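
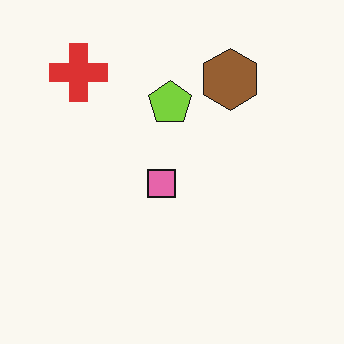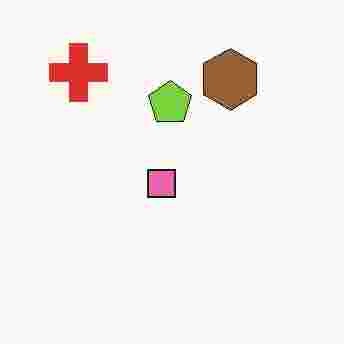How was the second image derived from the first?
The second image is the first degraded with heavy JPEG compression.

Blocky 8×8 compression artifacts appear around shape edges and the flat background shows ringing — characteristic JPEG degradation.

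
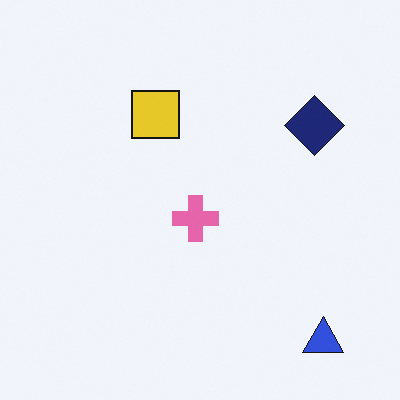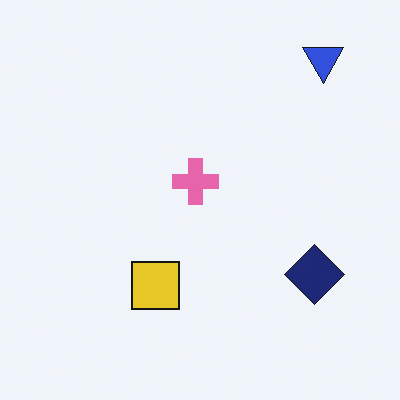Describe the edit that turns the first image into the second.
Flipped vertically (top ↔ bottom).

The blue triangle is in the bottom-right of the first image and the top-right of the second — shapes on opposite sides of the horizontal midline have swapped in a mirror flip.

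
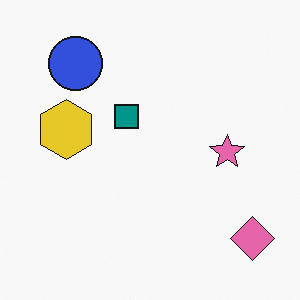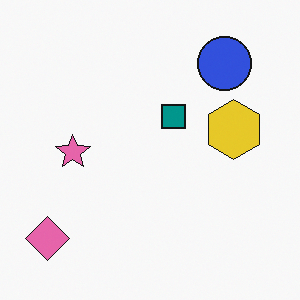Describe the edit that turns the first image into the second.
This is the original image flipped horizontally (left ↔ right).

The pink diamond is in the bottom-right of the first image and the bottom-left of the second — shapes on opposite sides of the vertical midline have swapped in a mirror flip.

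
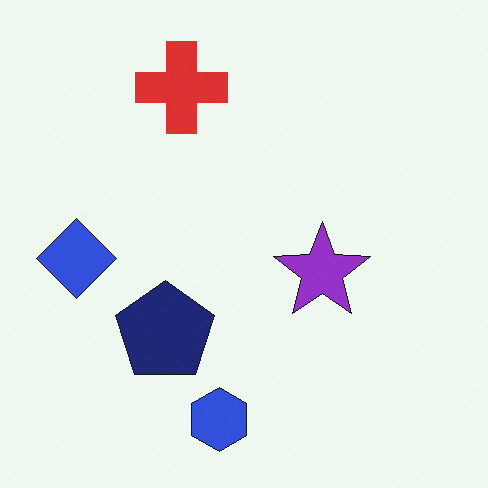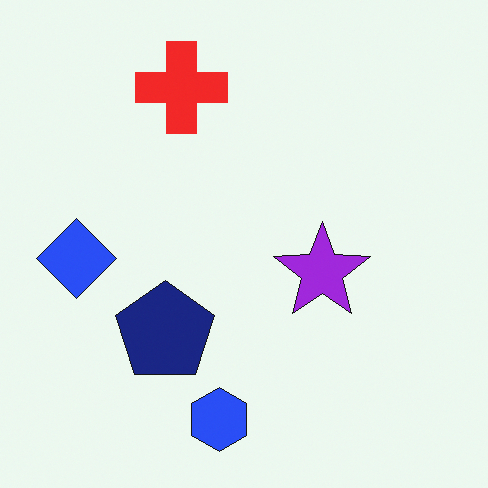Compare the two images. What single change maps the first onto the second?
This is the original image slightly oversaturated.

All colors are more vivid — a global saturation change.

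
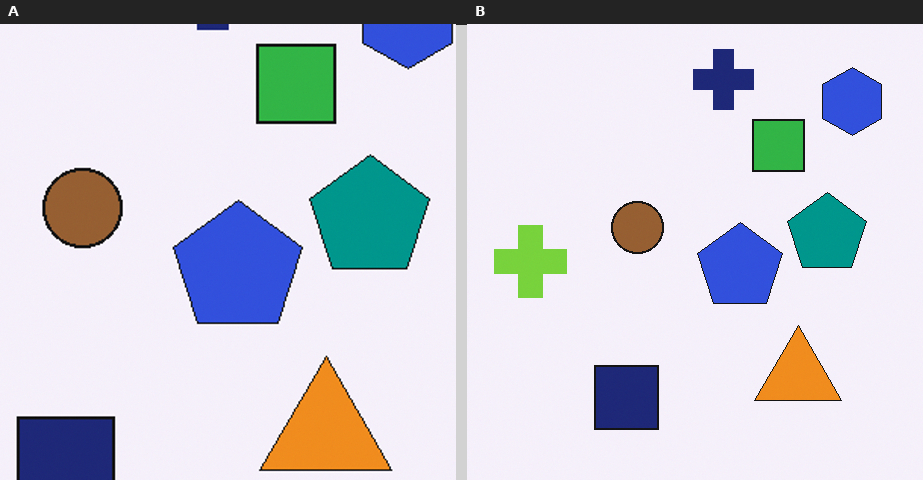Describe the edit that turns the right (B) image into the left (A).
Cropped to a modestly smaller region and rescaled.

The visible shapes are larger and the field of view is narrower; shapes near the original edges may be partly or wholly outside the frame — a crop-and-rescale.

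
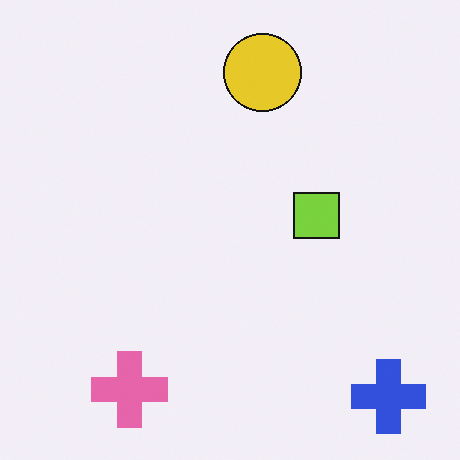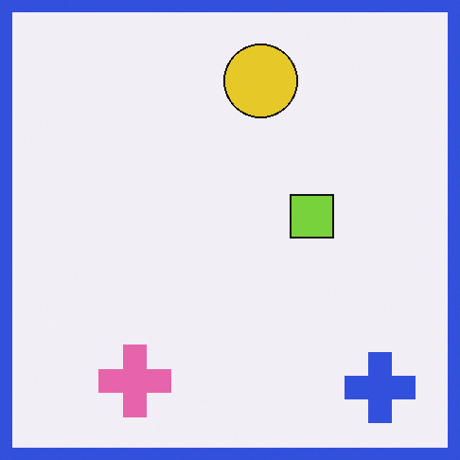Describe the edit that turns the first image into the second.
It was framed with a blue border.

A solid blue frame runs around the edge of the second image, with the content slightly shrunk inside it.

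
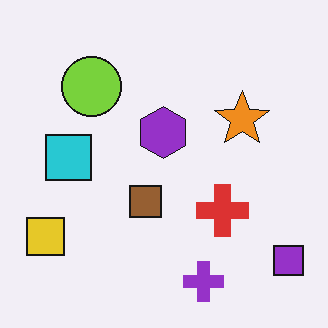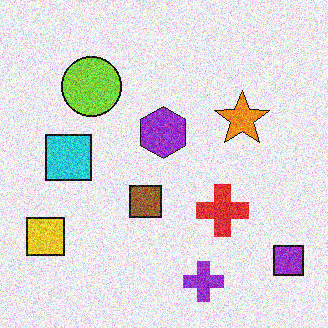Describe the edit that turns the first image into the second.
The transformation is: degraded with strong gaussian noise.

Random speckle covers the whole image, including the flat background.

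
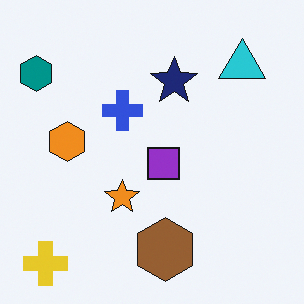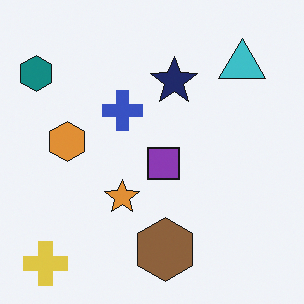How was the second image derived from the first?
The second image is the first slightly desaturated.

All colors are more muted and greyish — a global saturation change.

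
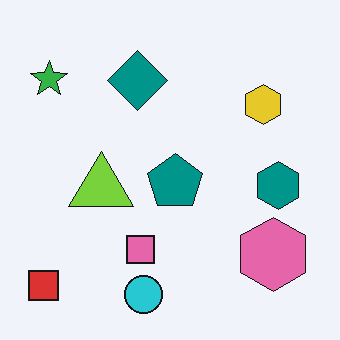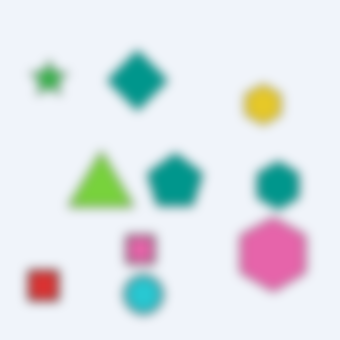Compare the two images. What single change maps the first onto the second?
The second image is the first heavily blurred.

Shape edges and outlines are uniformly softened across the whole image.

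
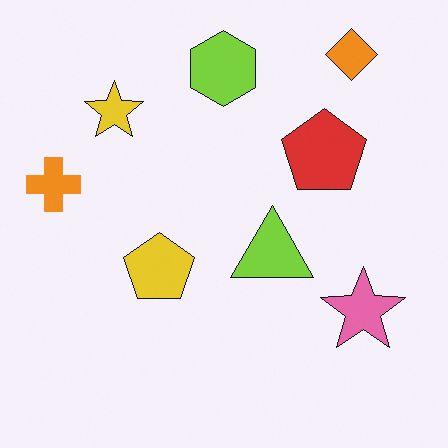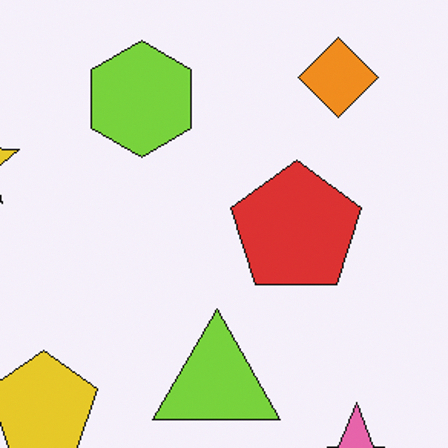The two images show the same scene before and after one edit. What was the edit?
This is the original image cropped slightly and scaled back up.

The visible shapes are larger and the field of view is narrower; shapes near the original edges may be partly or wholly outside the frame — a crop-and-rescale.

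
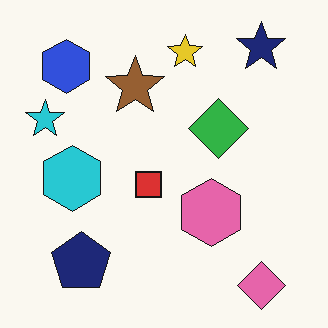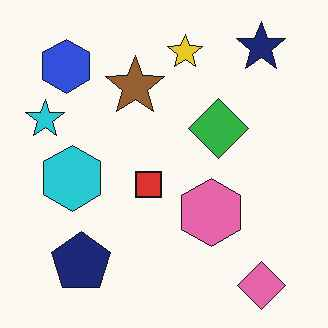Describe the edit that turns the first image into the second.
JPEG-compressed with visible artifacts.

Blocky 8×8 compression artifacts appear around shape edges and the flat background shows ringing — characteristic JPEG degradation.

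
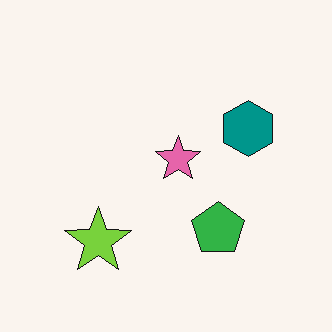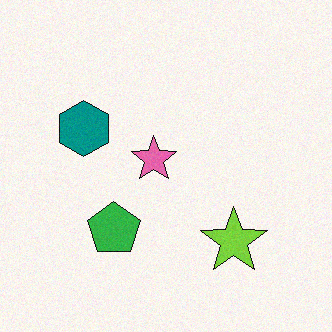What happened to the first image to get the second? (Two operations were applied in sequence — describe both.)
It was degraded with a light layer of grain, then flipped horizontally (left ↔ right).

Random speckle covers the whole image, including the flat background. The teal hexagon is in the right of the first image and the left of the second — shapes on opposite sides of the vertical midline have swapped in a mirror flip.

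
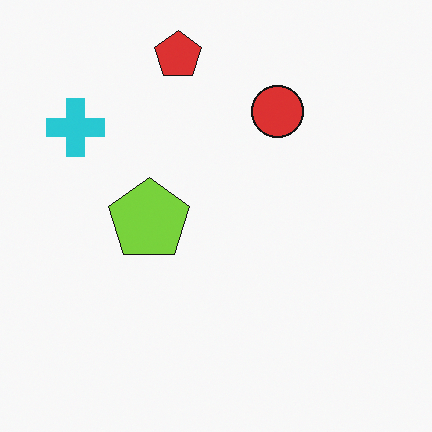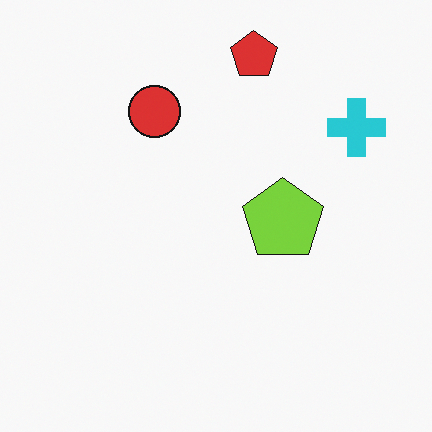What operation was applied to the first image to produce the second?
This is the original image flipped horizontally (left ↔ right).

The cyan cross is in the top-left of the first image and the top-right of the second — shapes on opposite sides of the vertical midline have swapped in a mirror flip.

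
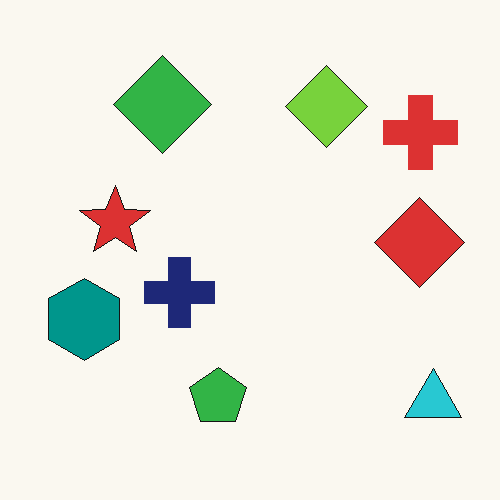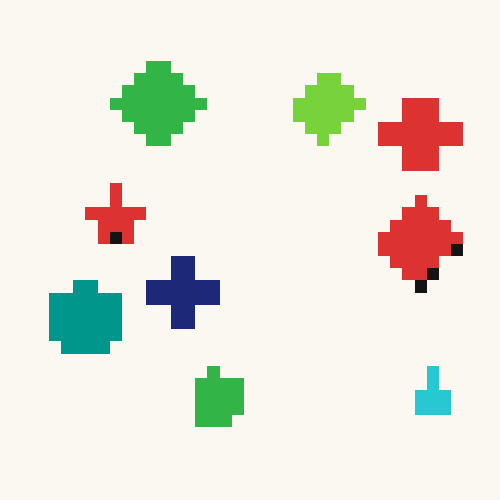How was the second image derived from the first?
Heavily pixelated into large blocks.

Shapes are reduced to large square blocks; fine edges and outlines are lost — a downscale-then-upscale (mosaic) effect.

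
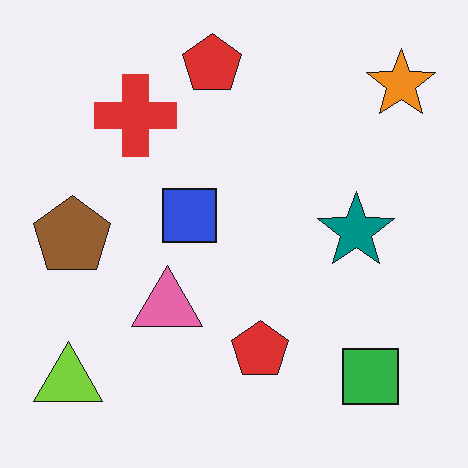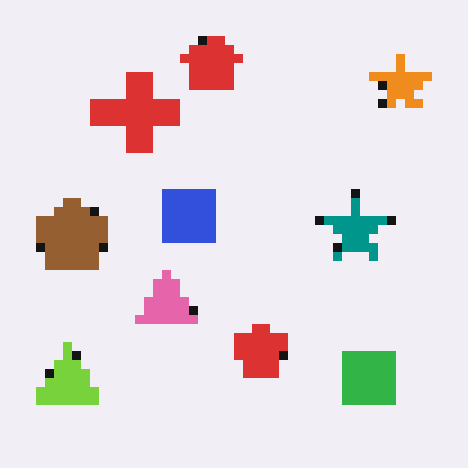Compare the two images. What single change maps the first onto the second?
This is the original image heavily pixelated into large blocks.

Shapes are reduced to large square blocks; fine edges and outlines are lost — a downscale-then-upscale (mosaic) effect.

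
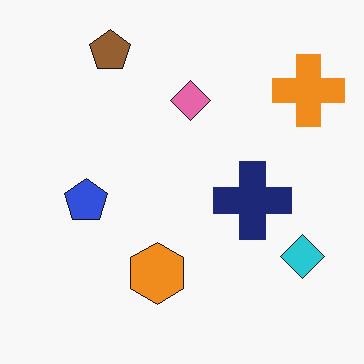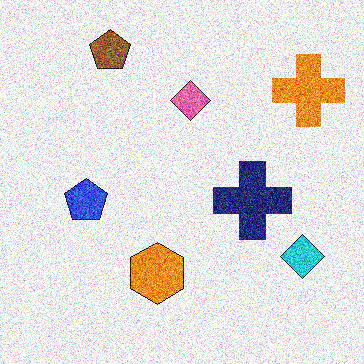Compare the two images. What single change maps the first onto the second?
The second image is the first degraded with heavy additive noise.

Random speckle covers the whole image, including the flat background.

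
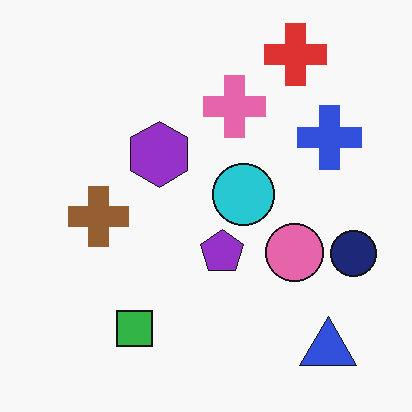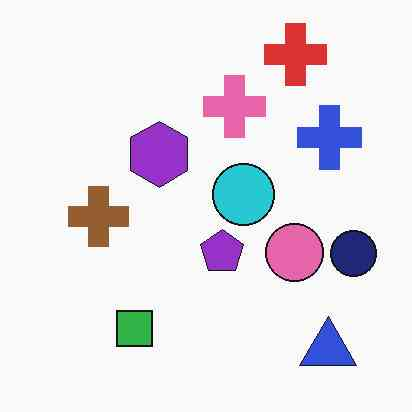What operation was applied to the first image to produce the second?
This is the original image JPEG-compressed with visible artifacts.

Blocky 8×8 compression artifacts appear around shape edges and the flat background shows ringing — characteristic JPEG degradation.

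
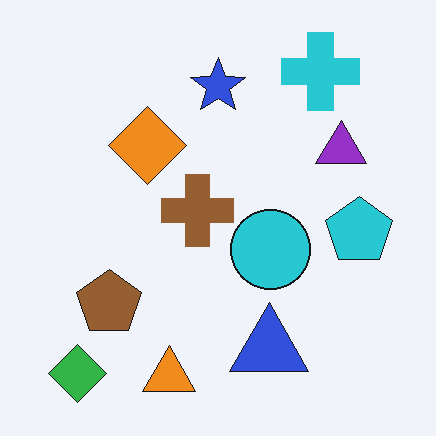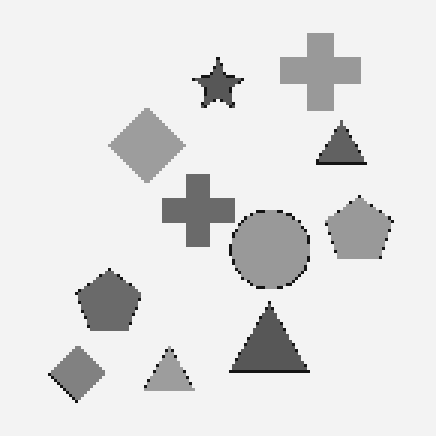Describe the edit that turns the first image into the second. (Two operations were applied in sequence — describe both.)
Converted to grayscale, then lightly pixelated (a mild mosaic effect).

All color is removed — every shape is now a shade of grey. Shapes are reduced to large square blocks; fine edges and outlines are lost — a downscale-then-upscale (mosaic) effect.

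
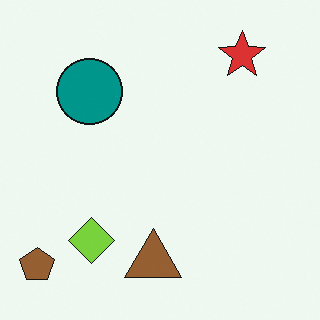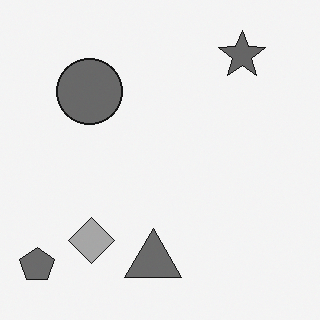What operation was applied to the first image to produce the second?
The transformation is: converted to grayscale.

All color is removed — every shape is now a shade of grey.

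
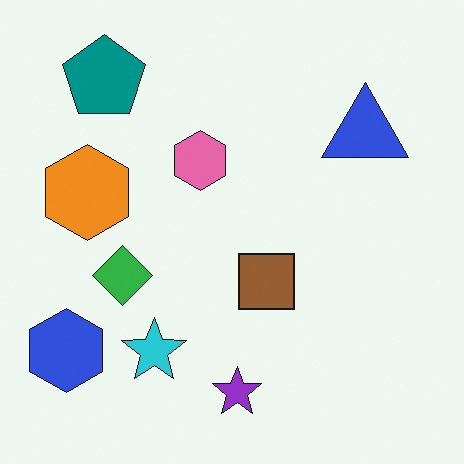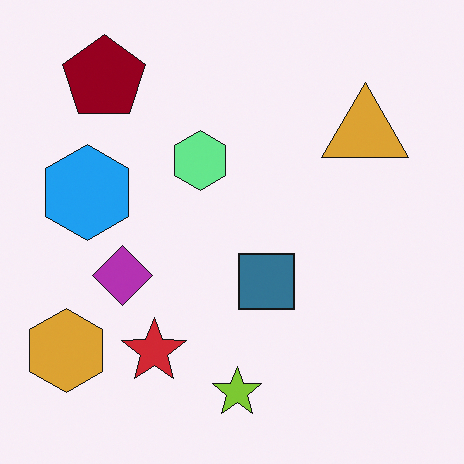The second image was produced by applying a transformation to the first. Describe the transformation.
It was hue-shifted by a large amount.

Every shape's color has rotated by the same amount around the hue wheel — a uniform hue shift.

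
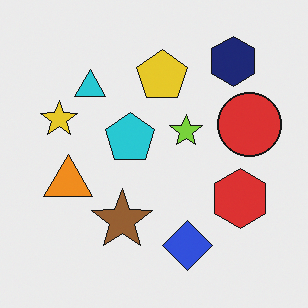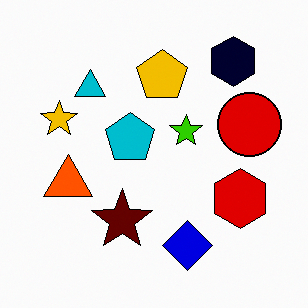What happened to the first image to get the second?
The transformation is: given much higher contrast.

Tones are pushed away from mid-grey across the whole image — a global contrast change.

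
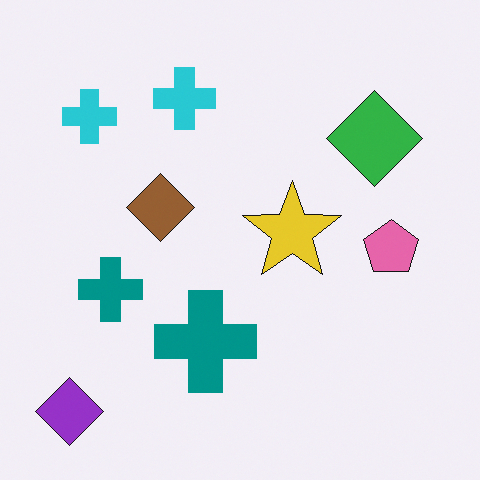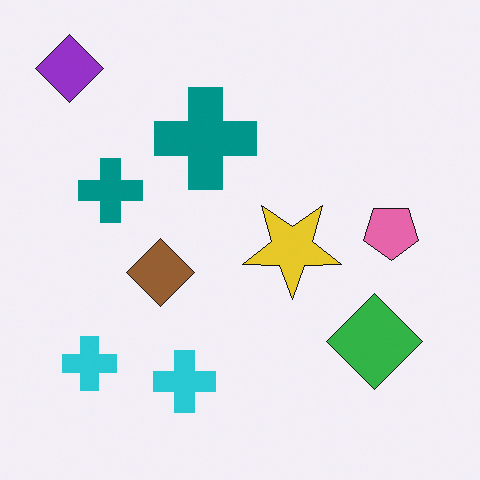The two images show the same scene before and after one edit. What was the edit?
It was flipped vertically (top ↔ bottom).

The purple diamond is in the bottom-left of the first image and the top-left of the second — shapes on opposite sides of the horizontal midline have swapped in a mirror flip.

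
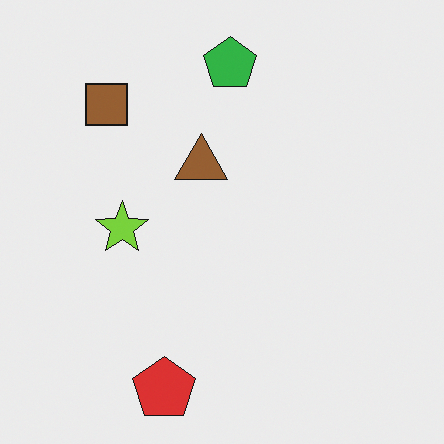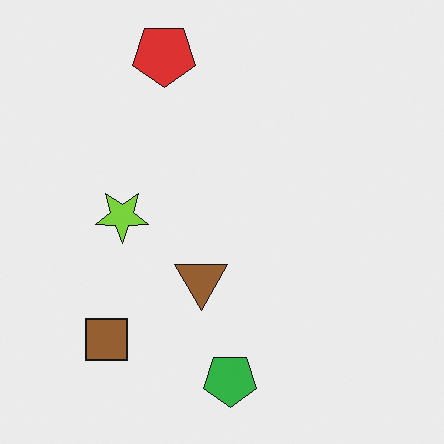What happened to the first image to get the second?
This is the original image flipped vertically (top ↔ bottom).

The red pentagon is in the bottom of the first image and the top of the second — shapes on opposite sides of the horizontal midline have swapped in a mirror flip.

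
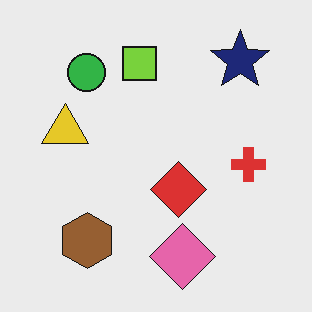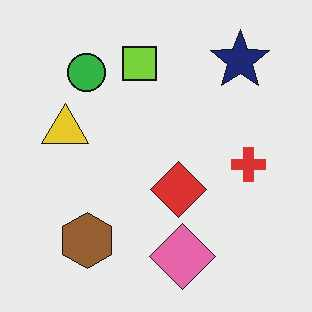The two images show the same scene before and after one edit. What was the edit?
Given moderate JPEG compression.

Blocky 8×8 compression artifacts appear around shape edges and the flat background shows ringing — characteristic JPEG degradation.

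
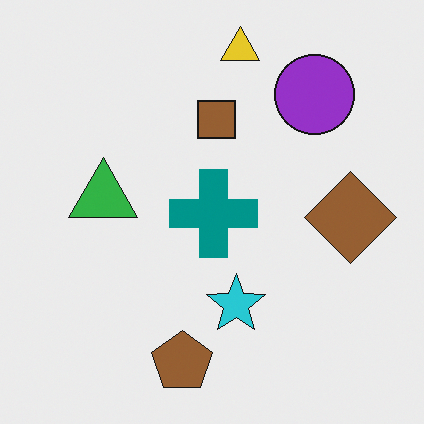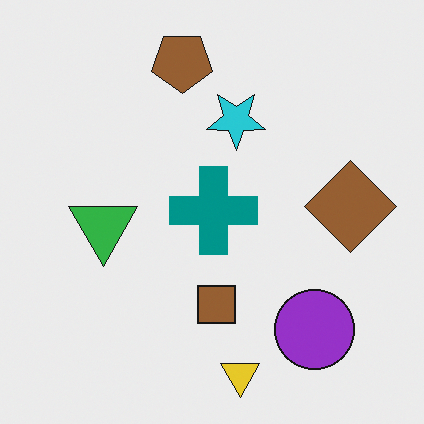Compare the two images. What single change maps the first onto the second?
The second image is the first flipped vertically (top ↔ bottom).

The yellow triangle is in the top of the first image and the bottom of the second — shapes on opposite sides of the horizontal midline have swapped in a mirror flip.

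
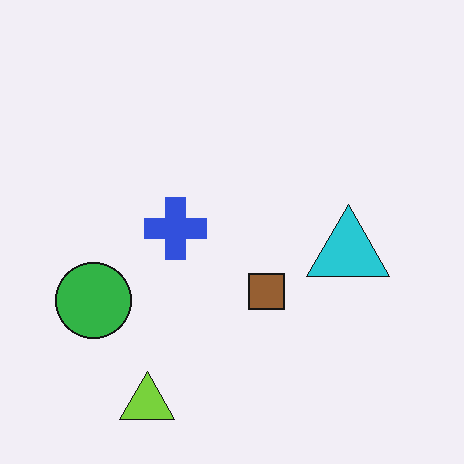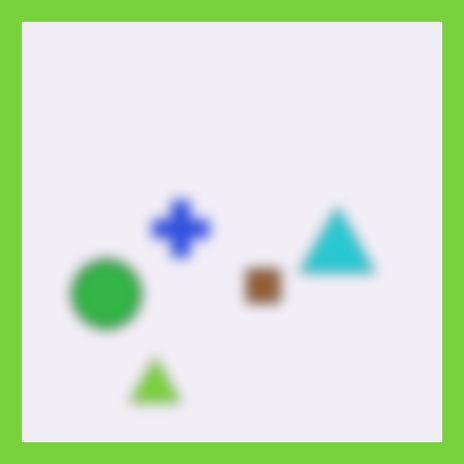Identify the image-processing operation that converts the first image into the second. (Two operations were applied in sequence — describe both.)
The second image is the first heavily blurred, then framed with a lime border.

Shape edges and outlines are uniformly softened across the whole image. A solid lime frame runs around the edge of the second image, with the content slightly shrunk inside it.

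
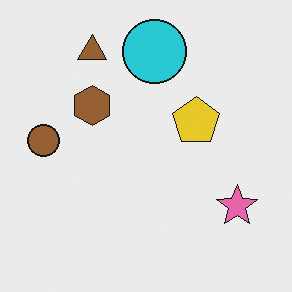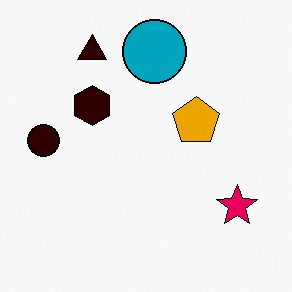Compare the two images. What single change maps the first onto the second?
The second image is the first given much higher contrast.

Tones are pushed away from mid-grey across the whole image — a global contrast change.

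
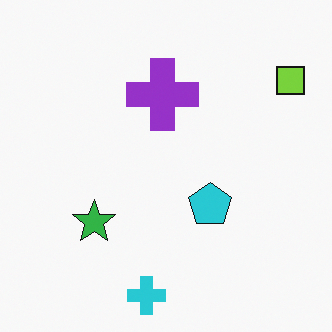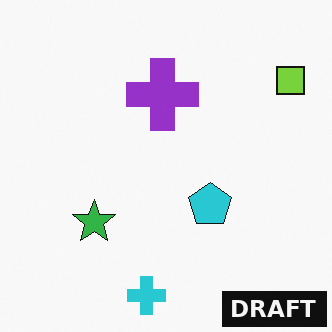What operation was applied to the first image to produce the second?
This is the original image watermarked with the text "DRAFT" in the lower-right corner.

A dark label reading "DRAFT" appears in the lower-right corner.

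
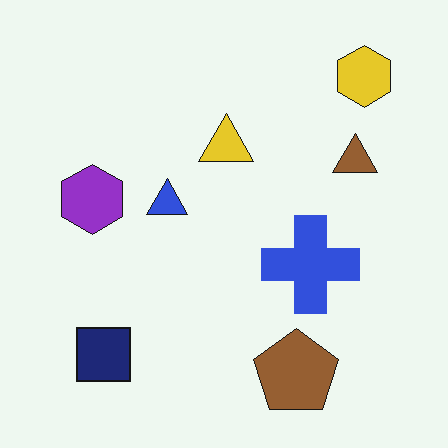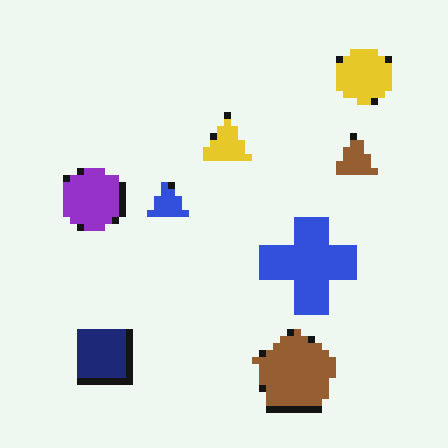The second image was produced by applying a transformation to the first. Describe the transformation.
Moderately pixelated.

Shapes are reduced to large square blocks; fine edges and outlines are lost — a downscale-then-upscale (mosaic) effect.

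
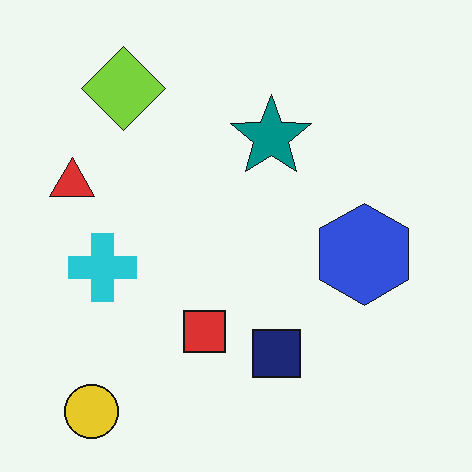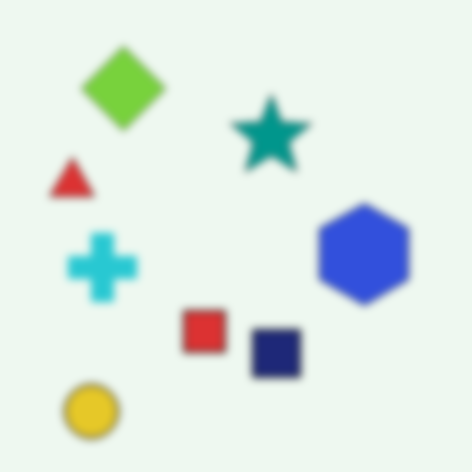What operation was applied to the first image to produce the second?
Moderately blurred.

Shape edges and outlines are uniformly softened across the whole image.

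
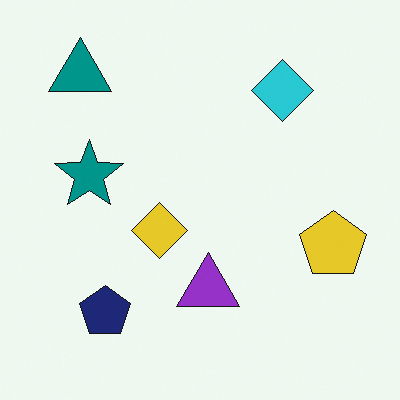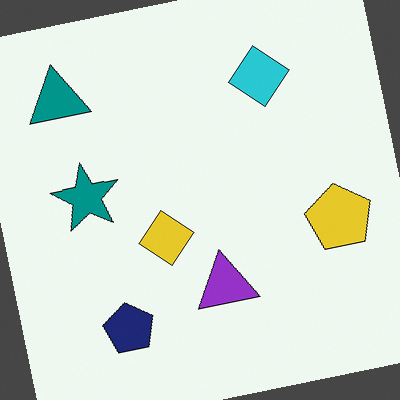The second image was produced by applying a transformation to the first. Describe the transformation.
The second image is the first rotated counter-clockwise by a small amount.

Every shape is tilted by the same angle and the image corners show triangular fill wedges — a whole-image rotation by a non-right angle.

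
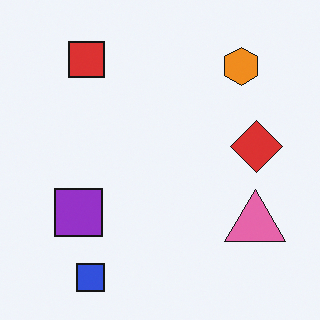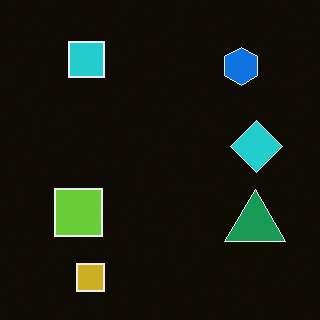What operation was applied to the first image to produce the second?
The image was color-inverted (negative).

The light background has become dark and every shape's color is its complement — a photographic negative.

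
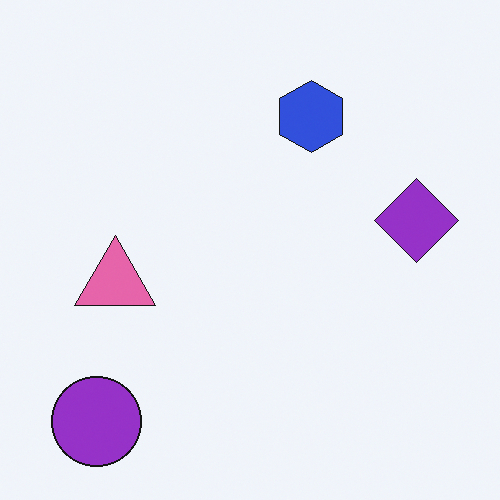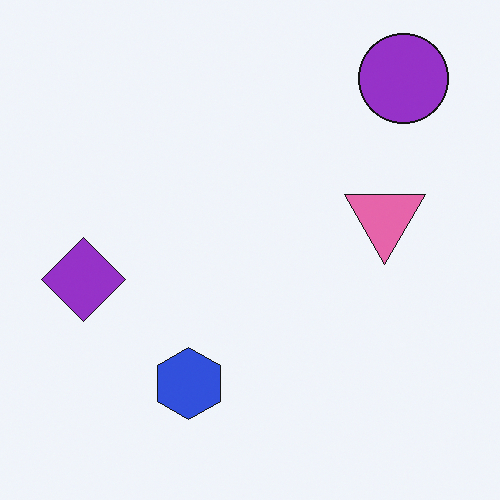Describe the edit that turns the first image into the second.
The image was rotated 180°.

The purple circle sits in the bottom-left of the first image and the top-right of the second — consistent with a whole-image 180° rotation.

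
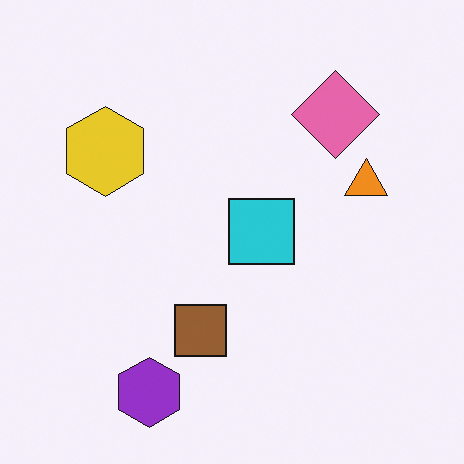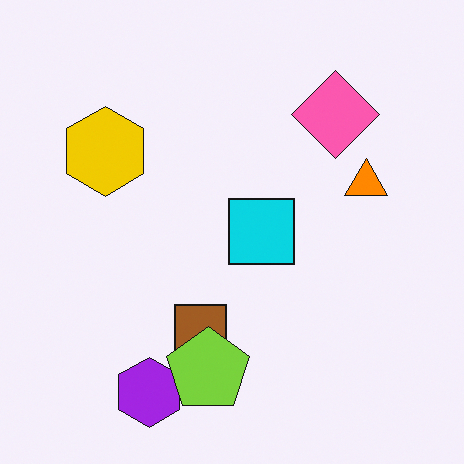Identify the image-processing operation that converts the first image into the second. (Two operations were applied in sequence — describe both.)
This is the original image slightly oversaturated, then overlaid with an additional lime pentagon.

All colors are more vivid — a global saturation change. A lime pentagon appears in the second image that is absent from the first.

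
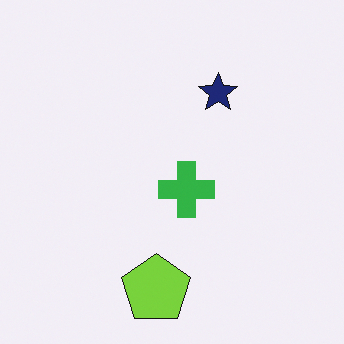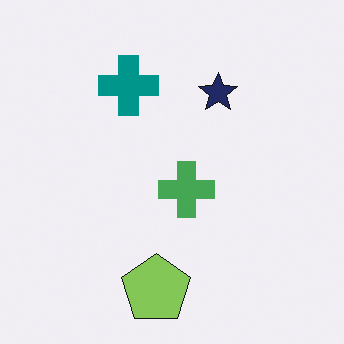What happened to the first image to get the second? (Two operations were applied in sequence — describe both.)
It was slightly desaturated, then overlaid with an additional teal cross.

All colors are more muted and greyish — a global saturation change. A teal cross appears in the second image that is absent from the first.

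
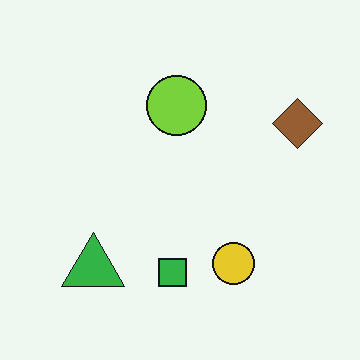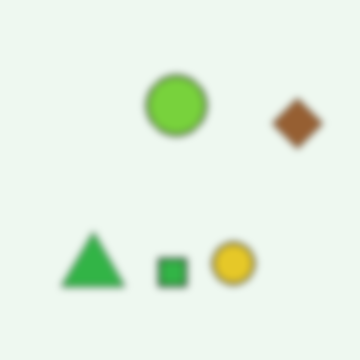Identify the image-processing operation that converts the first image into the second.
The second image is the first moderately blurred.

Shape edges and outlines are uniformly softened across the whole image.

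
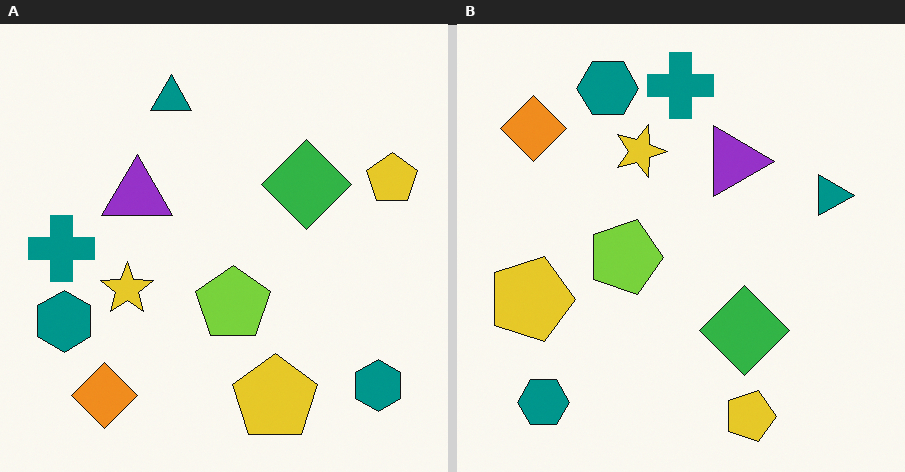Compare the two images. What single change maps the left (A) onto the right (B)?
Rotated 90° clockwise.

The orange diamond sits in the bottom-left of the left (A) image and the top-left of the right (B) — consistent with a whole-image 90° clockwise rotation.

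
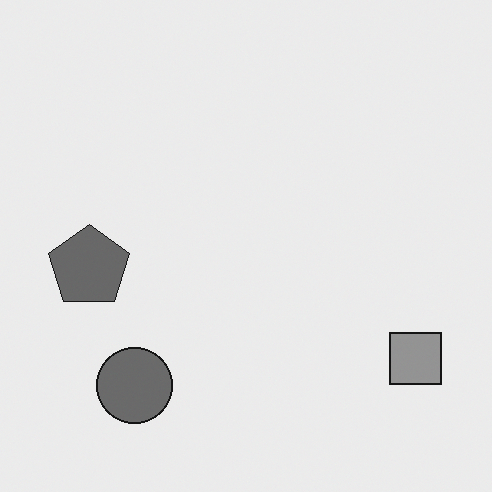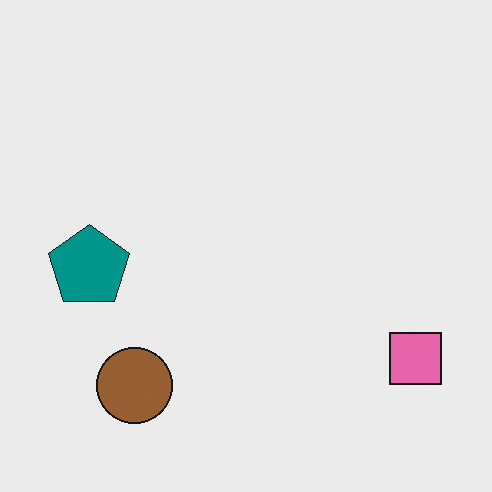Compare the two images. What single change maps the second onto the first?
The transformation is: converted to grayscale.

All color is removed — every shape is now a shade of grey.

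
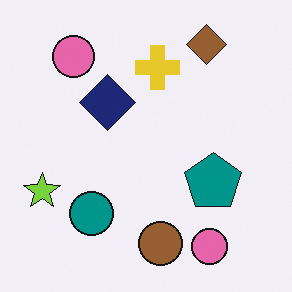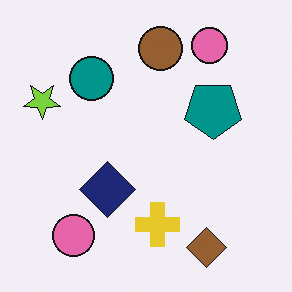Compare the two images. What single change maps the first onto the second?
The transformation is: flipped vertically (top ↔ bottom).

The brown diamond is in the top-right of the first image and the bottom-right of the second — shapes on opposite sides of the horizontal midline have swapped in a mirror flip.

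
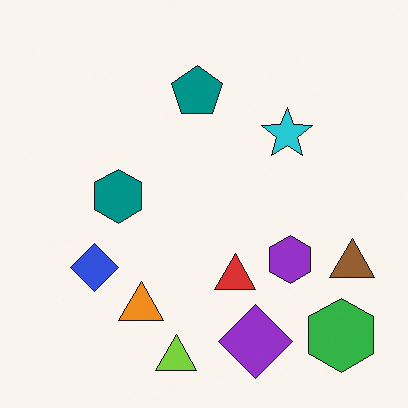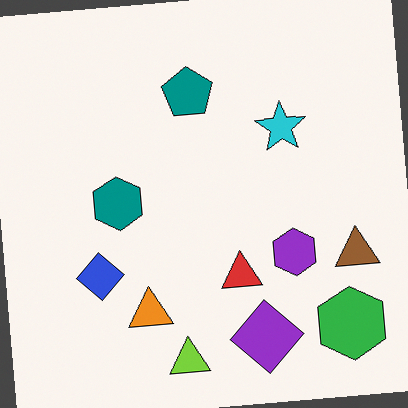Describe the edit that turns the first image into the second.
Rotated counter-clockwise by a slight angle.

Every shape is tilted by the same angle and the image corners show triangular fill wedges — a whole-image rotation by a non-right angle.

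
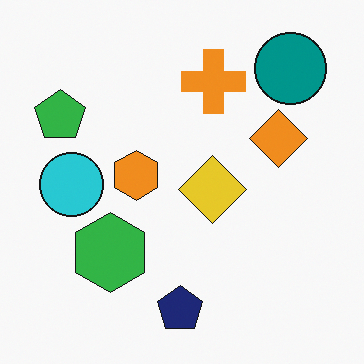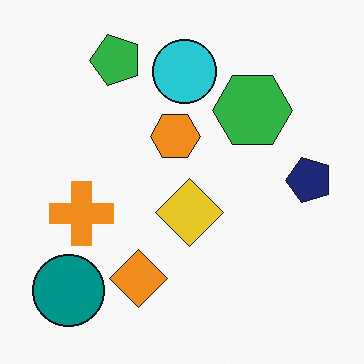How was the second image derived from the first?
It was transposed (reflected across the top-left ↔ bottom-right diagonal).

Shapes have swapped their row and column positions — what was in the top-right is now in the bottom-left — a diagonal reflection.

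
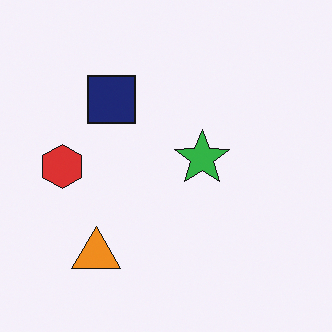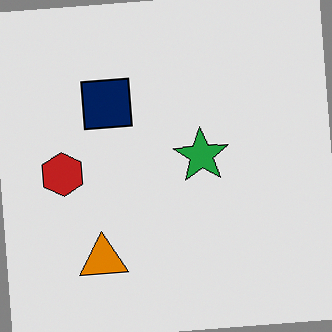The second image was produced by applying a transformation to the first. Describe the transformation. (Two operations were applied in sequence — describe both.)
This is the original image moderately posterized, then rotated counter-clockwise by a small amount.

Each flat color has snapped to a coarser quantized level — most visibly, the near-white background has dropped to a flat grey. Every shape is tilted by the same angle and the image corners show triangular fill wedges — a whole-image rotation by a non-right angle.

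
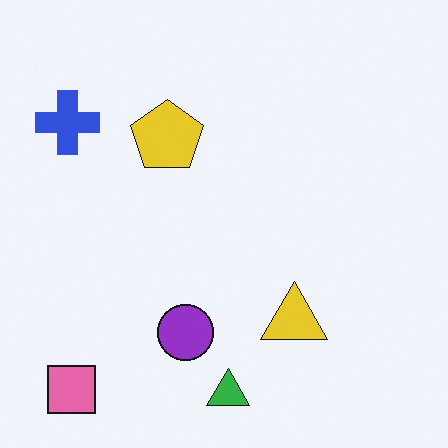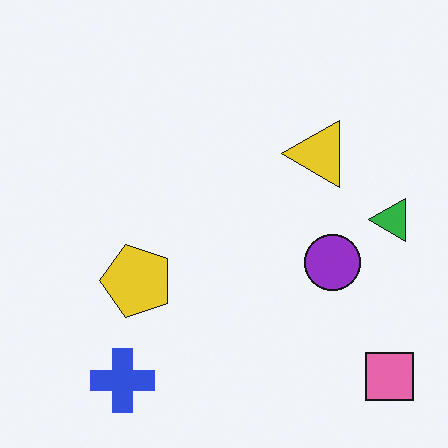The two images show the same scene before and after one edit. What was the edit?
This is the original image rotated 90° counter-clockwise.

The pink square sits in the bottom-left of the first image and the bottom-right of the second — consistent with a whole-image 90° counter-clockwise rotation.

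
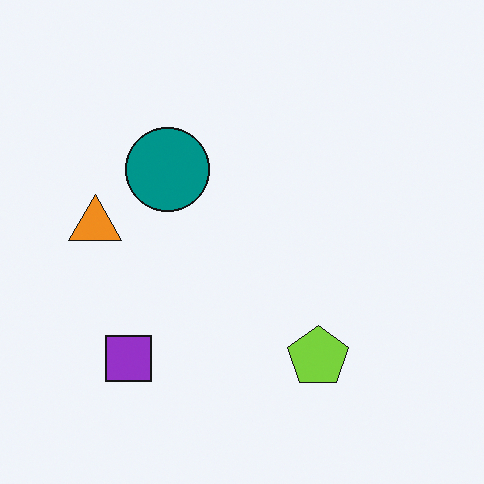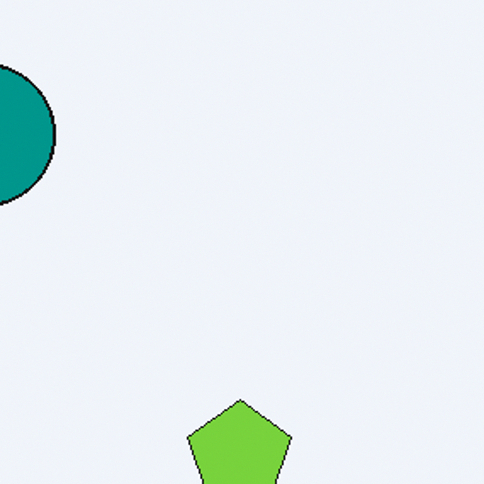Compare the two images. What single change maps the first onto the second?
Cropped tightly and scaled back up.

The visible shapes are larger and the field of view is narrower; shapes near the original edges may be partly or wholly outside the frame — a crop-and-rescale.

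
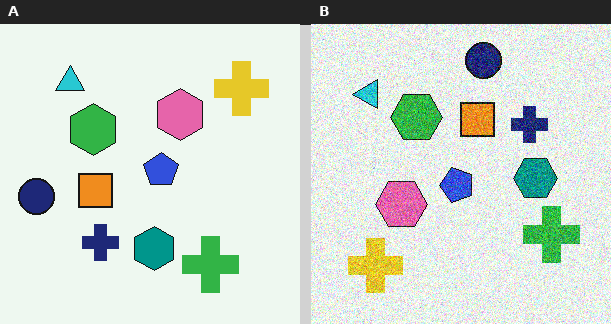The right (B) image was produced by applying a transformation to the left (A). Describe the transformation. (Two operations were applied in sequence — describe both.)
This is the original image degraded with strong gaussian noise, then transposed (reflected across the top-left ↔ bottom-right diagonal).

Random speckle covers the whole image, including the flat background. Shapes have swapped their row and column positions — what was in the top-right is now in the bottom-left — a diagonal reflection.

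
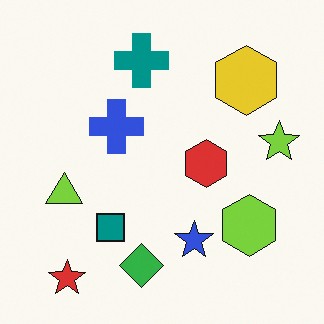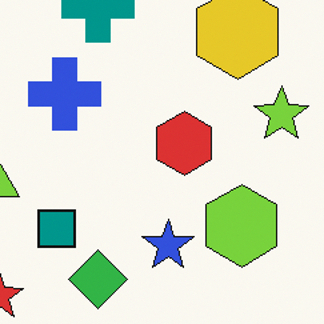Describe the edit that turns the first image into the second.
The transformation is: cropped slightly and scaled back up.

The visible shapes are larger and the field of view is narrower; shapes near the original edges may be partly or wholly outside the frame — a crop-and-rescale.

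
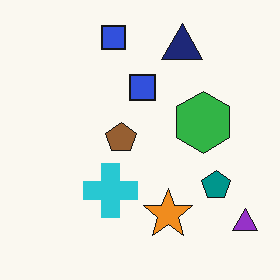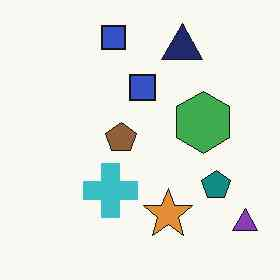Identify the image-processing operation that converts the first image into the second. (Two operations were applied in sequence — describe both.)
The second image is the first slightly desaturated, then given moderate JPEG compression.

All colors are more muted and greyish — a global saturation change. Blocky 8×8 compression artifacts appear around shape edges and the flat background shows ringing — characteristic JPEG degradation.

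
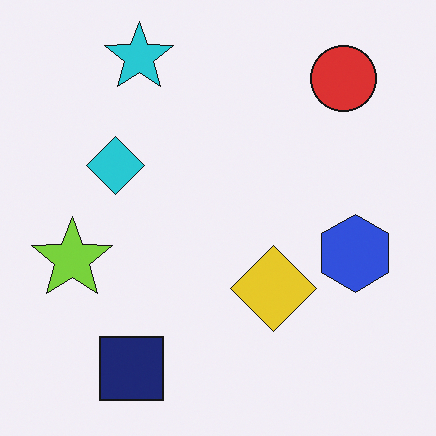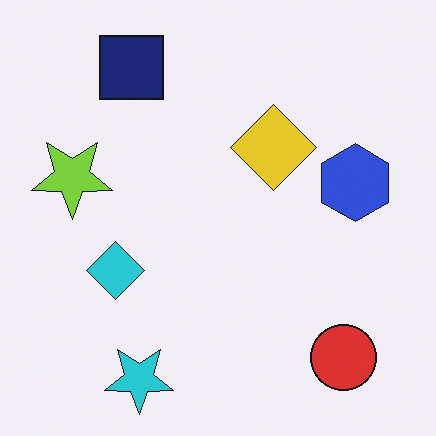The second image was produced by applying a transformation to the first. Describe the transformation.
It was flipped vertically (top ↔ bottom).

The cyan star is in the top-left of the first image and the bottom-left of the second — shapes on opposite sides of the horizontal midline have swapped in a mirror flip.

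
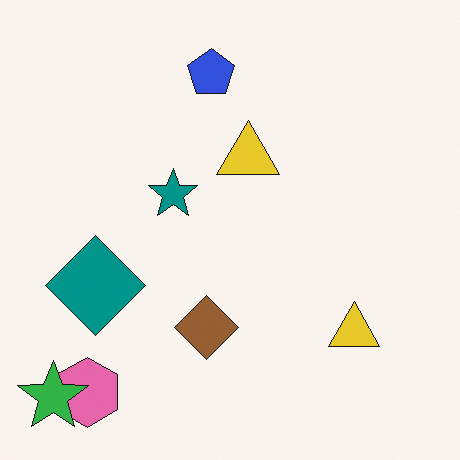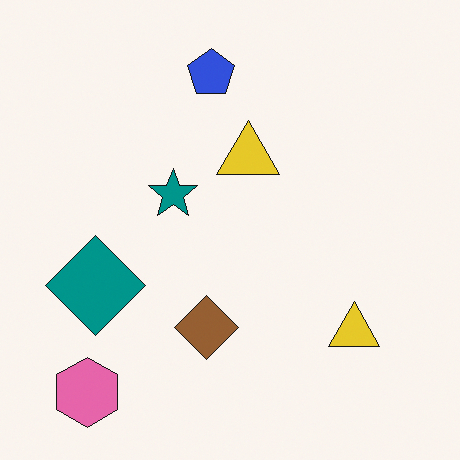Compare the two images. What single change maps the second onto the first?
This is the original image overlaid with an additional green star.

A green star appears in the first image that is absent from the second.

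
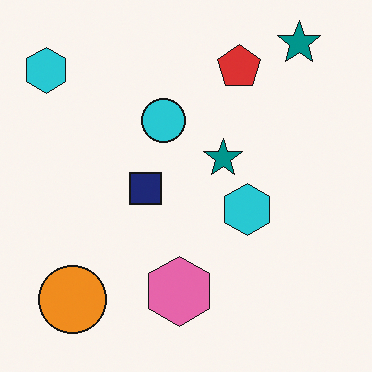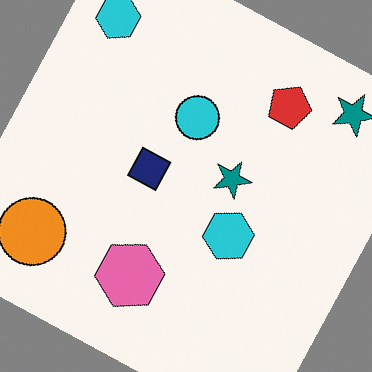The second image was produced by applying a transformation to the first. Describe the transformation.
The second image is the first rotated clockwise by a moderate amount.

Every shape is tilted by the same angle and the image corners show triangular fill wedges — a whole-image rotation by a non-right angle.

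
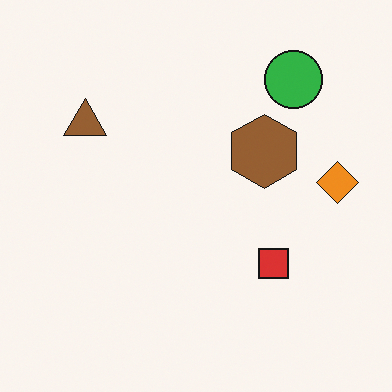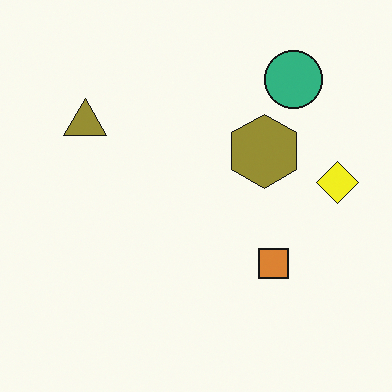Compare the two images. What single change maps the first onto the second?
It was hue-shifted by a small amount.

Every shape's color has rotated by the same amount around the hue wheel — a uniform hue shift.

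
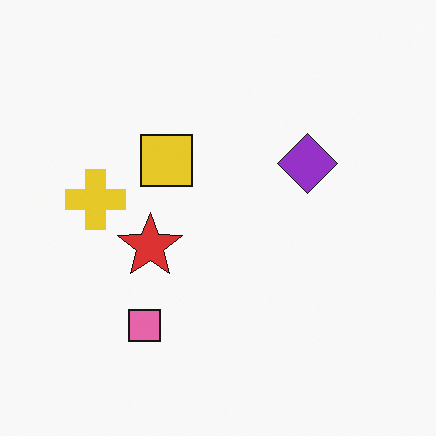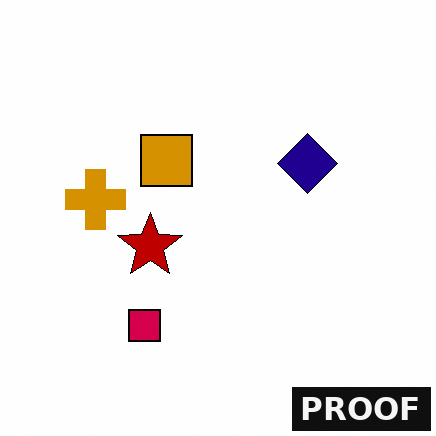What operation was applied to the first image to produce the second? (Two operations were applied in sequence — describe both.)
The second image is the first boosted in contrast, then watermarked with the text "PROOF" in the lower-right corner.

Tones are pushed away from mid-grey across the whole image — a global contrast change. A dark label reading "PROOF" appears in the lower-right corner.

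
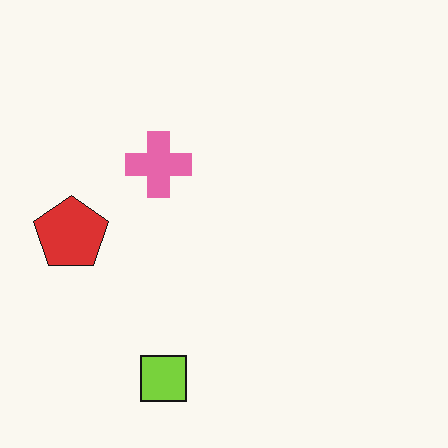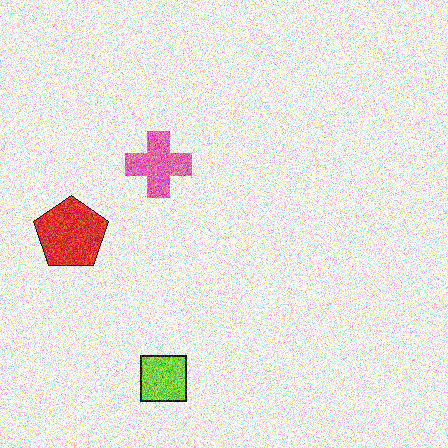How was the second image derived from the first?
The second image is the first degraded with heavy additive noise.

Random speckle covers the whole image, including the flat background.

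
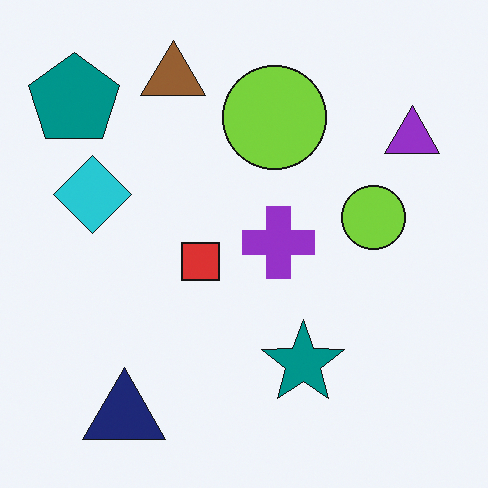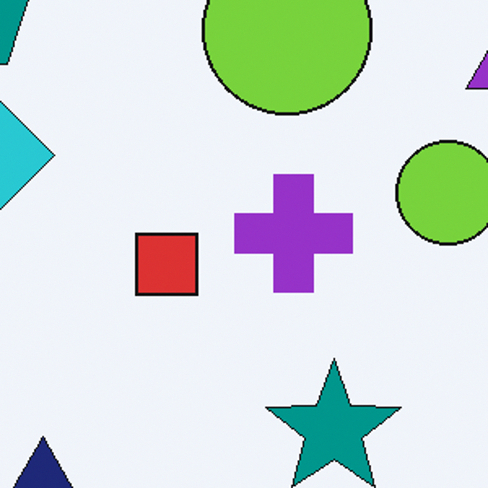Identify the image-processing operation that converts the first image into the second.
The second image is the first cropped tightly and scaled back up.

The visible shapes are larger and the field of view is narrower; shapes near the original edges may be partly or wholly outside the frame — a crop-and-rescale.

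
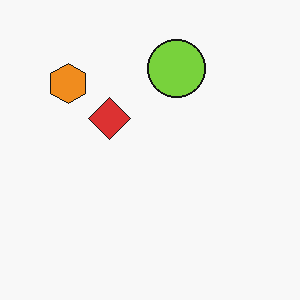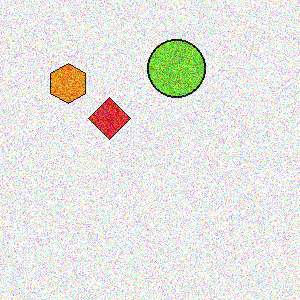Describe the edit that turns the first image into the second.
The transformation is: degraded with strong gaussian noise.

Random speckle covers the whole image, including the flat background.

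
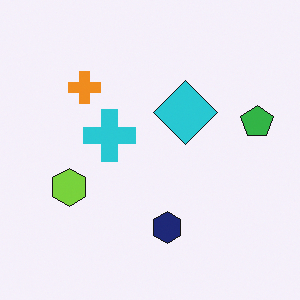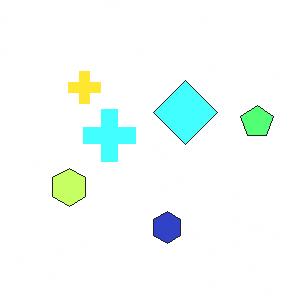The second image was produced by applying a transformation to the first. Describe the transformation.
The image was noticeably brightened.

Every pixel — background and shapes alike — is uniformly brightened.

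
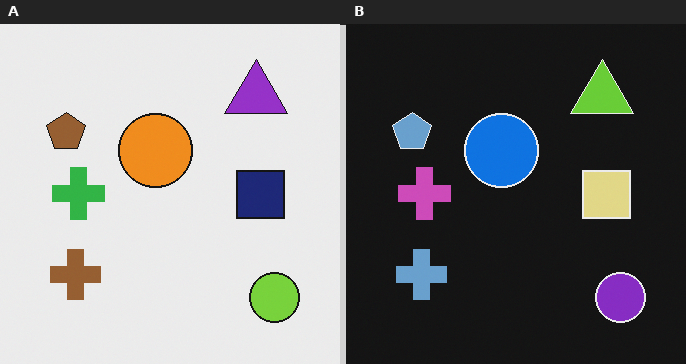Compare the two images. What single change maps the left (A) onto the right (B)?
The right (B) image is the left (A) color-inverted (negative).

The light background has become dark and every shape's color is its complement — a photographic negative.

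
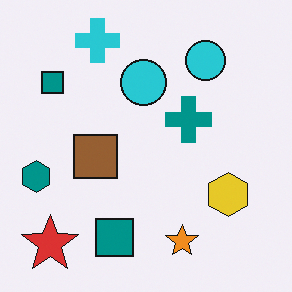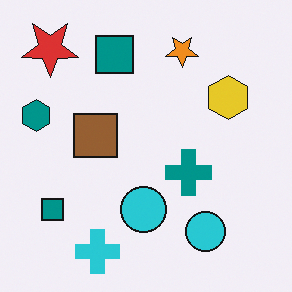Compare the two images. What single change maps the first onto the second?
The image was flipped vertically (top ↔ bottom).

The cyan cross is in the top-left of the first image and the bottom-left of the second — shapes on opposite sides of the horizontal midline have swapped in a mirror flip.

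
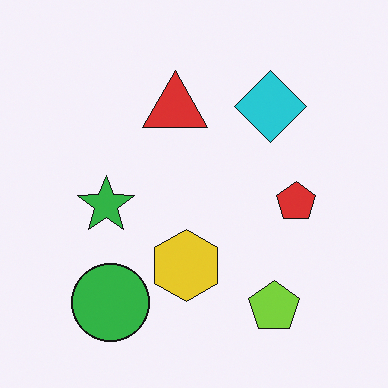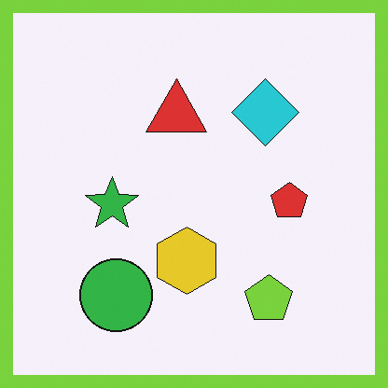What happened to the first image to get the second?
The image was framed with a lime border.

A solid lime frame runs around the edge of the second image, with the content slightly shrunk inside it.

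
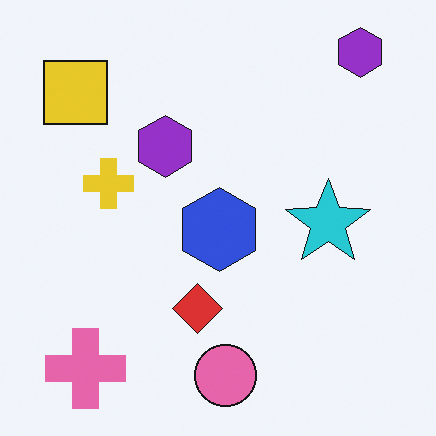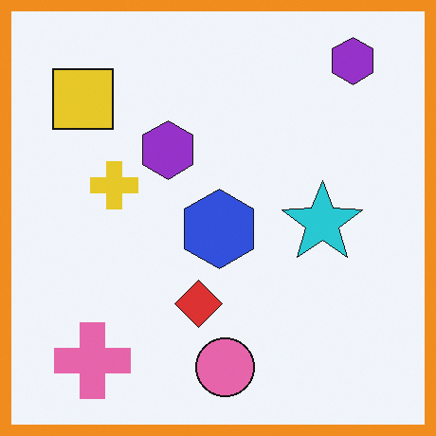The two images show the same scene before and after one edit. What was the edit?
This is the original image framed with a orange border.

A solid orange frame runs around the edge of the second image, with the content slightly shrunk inside it.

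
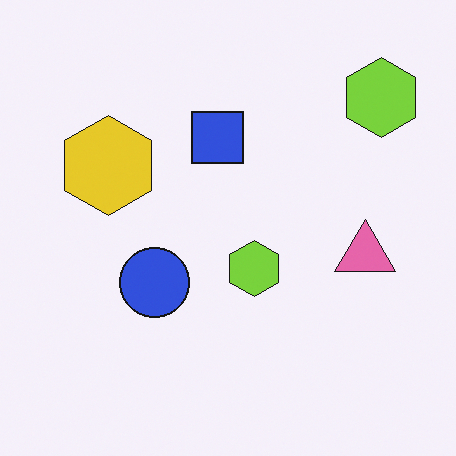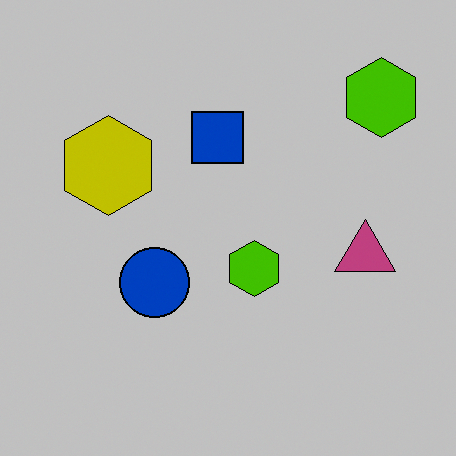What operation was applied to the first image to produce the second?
This is the original image aggressively posterized.

Each flat color has snapped to a coarser quantized level — most visibly, the near-white background has dropped to a flat grey.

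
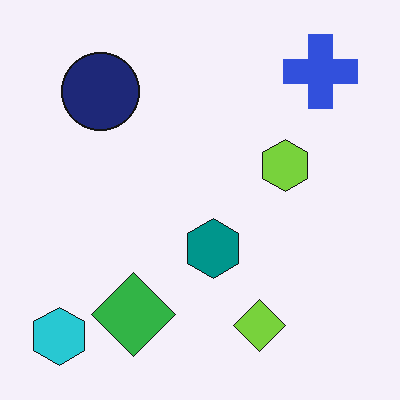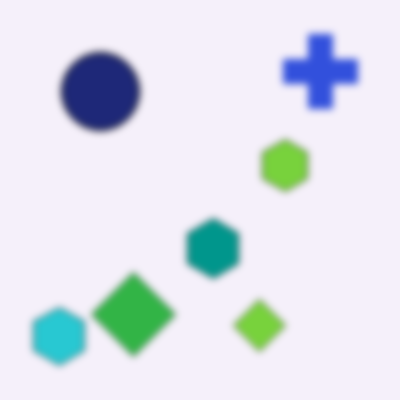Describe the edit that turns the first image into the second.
This is the original image moderately blurred.

Shape edges and outlines are uniformly softened across the whole image.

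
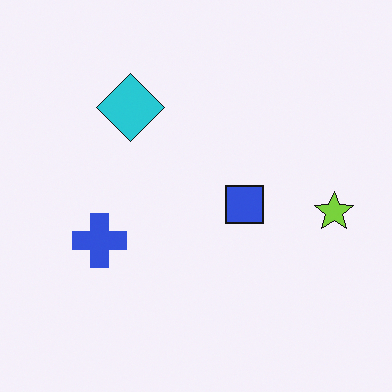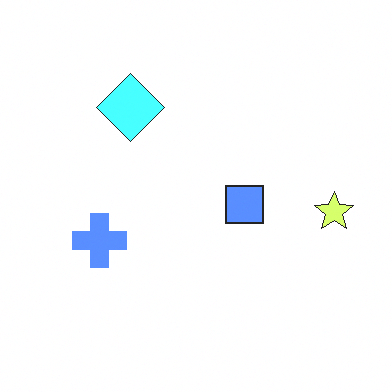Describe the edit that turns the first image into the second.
The transformation is: noticeably brightened.

Every pixel — background and shapes alike — is uniformly brightened.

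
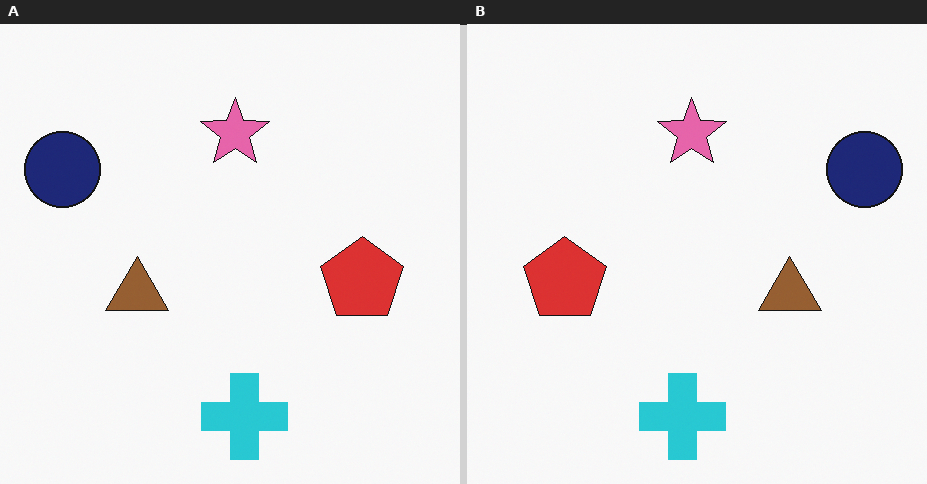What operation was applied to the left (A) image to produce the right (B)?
This is the original image flipped horizontally (left ↔ right).

The navy circle is in the top-left of the left (A) image and the top-right of the right (B) — shapes on opposite sides of the vertical midline have swapped in a mirror flip.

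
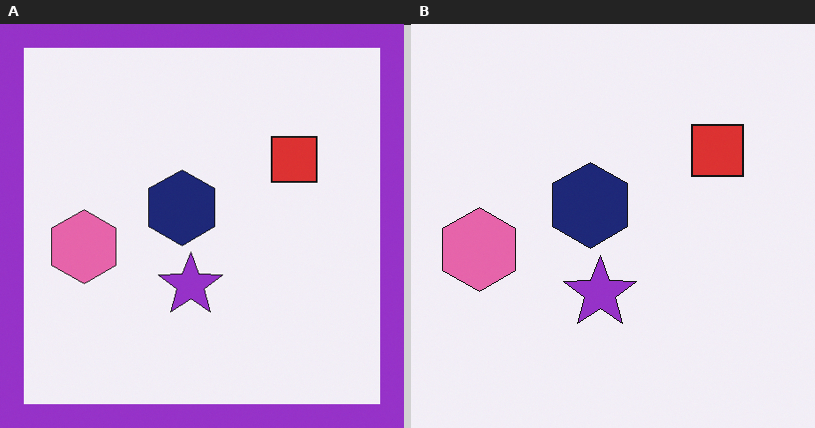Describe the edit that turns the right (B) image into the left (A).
It was framed with a purple border.

A solid purple frame runs around the edge of the left (A) image, with the content slightly shrunk inside it.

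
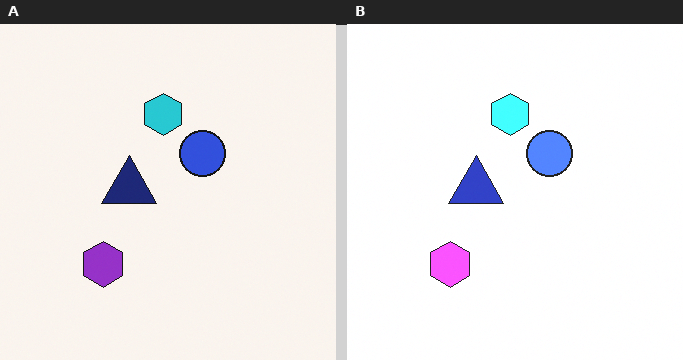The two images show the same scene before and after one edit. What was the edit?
It was substantially brightened.

Every pixel — background and shapes alike — is uniformly brightened.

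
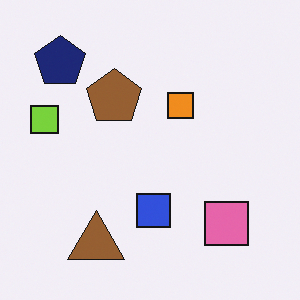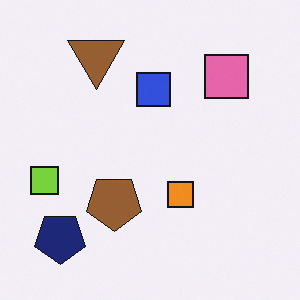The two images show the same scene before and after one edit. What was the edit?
The transformation is: flipped vertically (top ↔ bottom).

The brown triangle is in the bottom-left of the first image and the top-left of the second — shapes on opposite sides of the horizontal midline have swapped in a mirror flip.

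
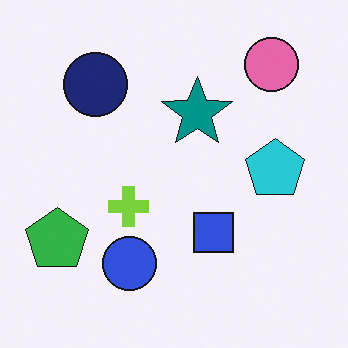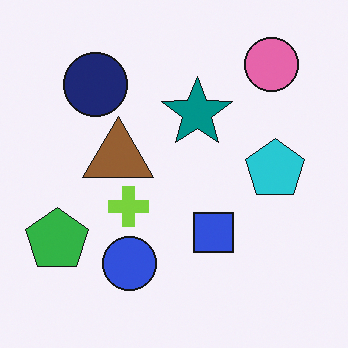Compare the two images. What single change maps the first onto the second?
It was overlaid with an additional brown triangle.

A brown triangle appears in the second image that is absent from the first.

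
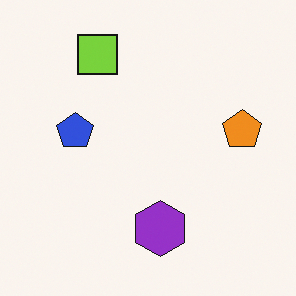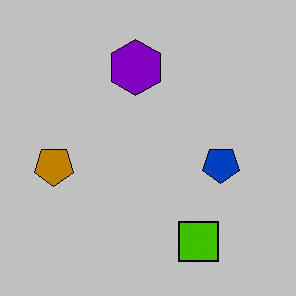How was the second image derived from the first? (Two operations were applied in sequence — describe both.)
The second image is the first rotated 180°, then aggressively posterized.

The lime square sits in the top-left of the first image and the bottom-right of the second — consistent with a whole-image 180° rotation. Each flat color has snapped to a coarser quantized level — most visibly, the near-white background has dropped to a flat grey.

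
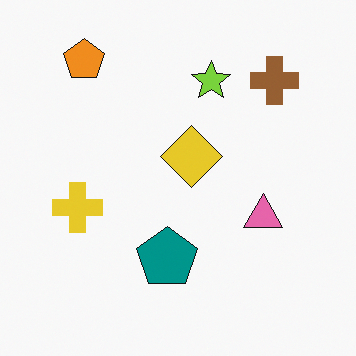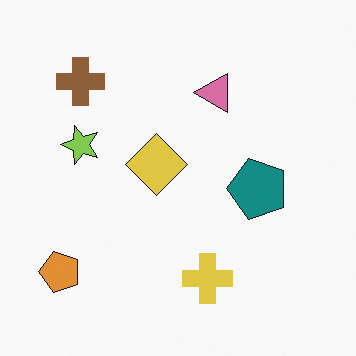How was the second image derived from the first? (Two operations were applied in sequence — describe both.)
The second image is the first slightly desaturated, then rotated 90° counter-clockwise.

All colors are more muted and greyish — a global saturation change. The orange pentagon sits in the top-left of the first image and the bottom-left of the second — consistent with a whole-image 90° counter-clockwise rotation.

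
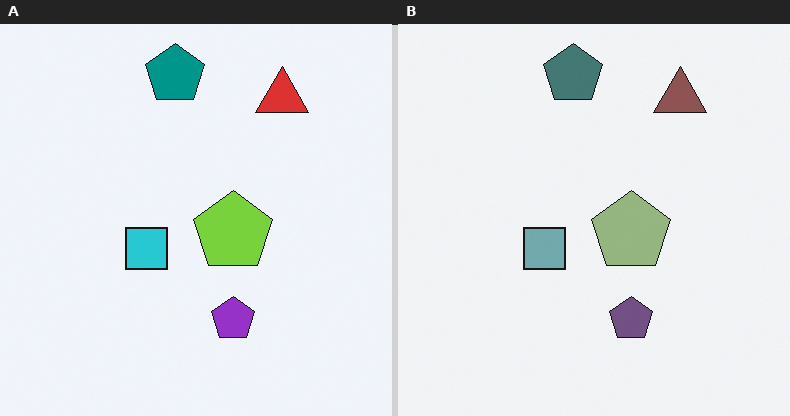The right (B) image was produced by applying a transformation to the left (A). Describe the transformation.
The transformation is: made much more muted (saturation change).

All colors are more muted and greyish — a global saturation change.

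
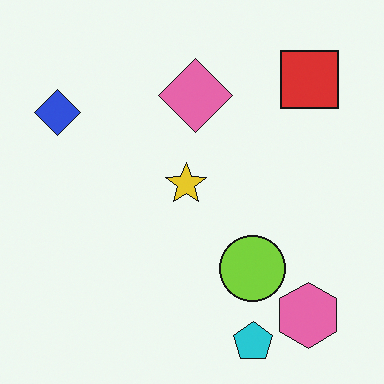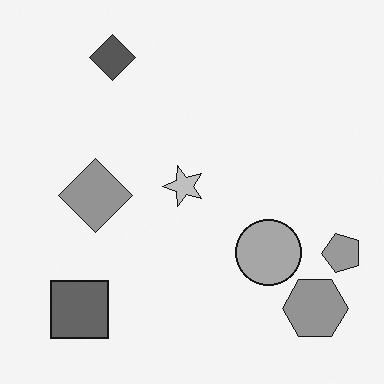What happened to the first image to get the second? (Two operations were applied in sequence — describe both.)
It was converted to grayscale, then transposed (reflected across the top-left ↔ bottom-right diagonal).

All color is removed — every shape is now a shade of grey. Shapes have swapped their row and column positions — what was in the top-right is now in the bottom-left — a diagonal reflection.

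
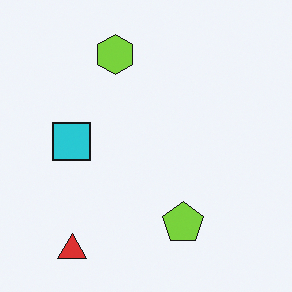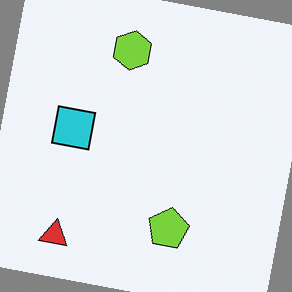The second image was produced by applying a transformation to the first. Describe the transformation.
The image was rotated clockwise by a few degrees.

Every shape is tilted by the same angle and the image corners show triangular fill wedges — a whole-image rotation by a non-right angle.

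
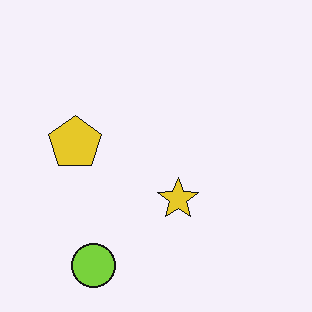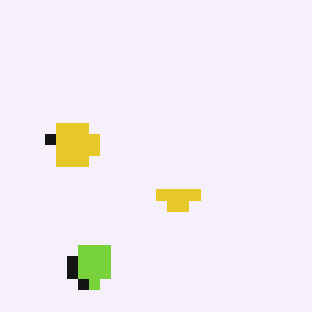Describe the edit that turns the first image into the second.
This is the original image heavily pixelated into large blocks.

Shapes are reduced to large square blocks; fine edges and outlines are lost — a downscale-then-upscale (mosaic) effect.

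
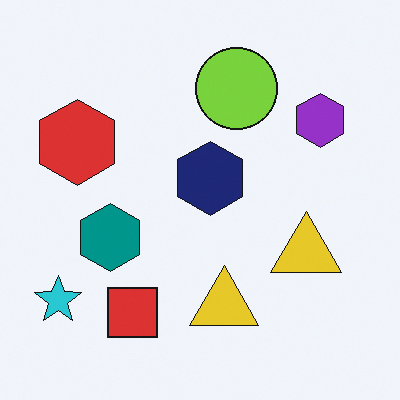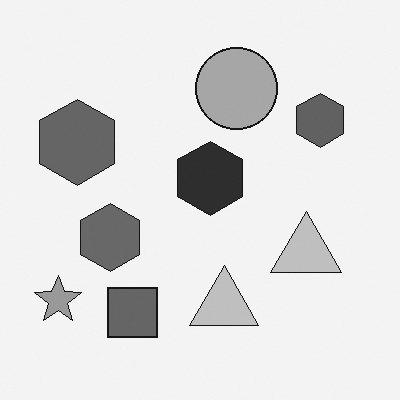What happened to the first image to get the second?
The image was converted to grayscale.

All color is removed — every shape is now a shade of grey.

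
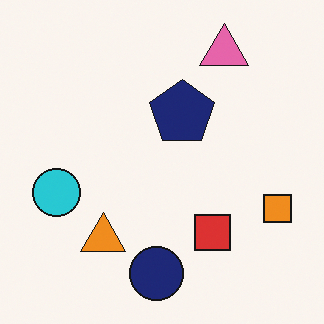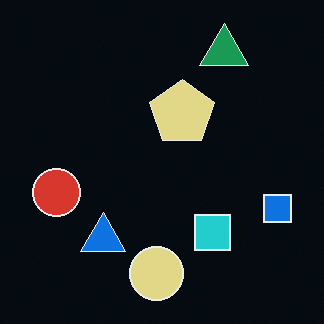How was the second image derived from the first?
It was color-inverted (negative).

The light background has become dark and every shape's color is its complement — a photographic negative.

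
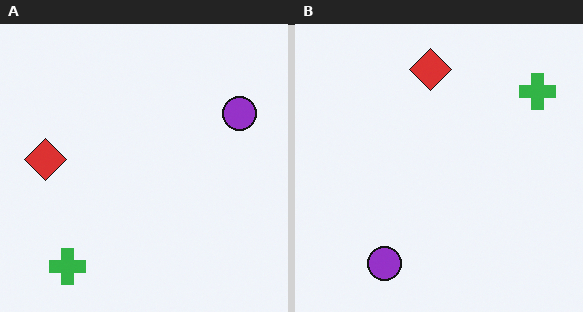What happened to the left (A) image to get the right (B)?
Transposed (reflected across the top-left ↔ bottom-right diagonal).

Shapes have swapped their row and column positions — what was in the top-right is now in the bottom-left — a diagonal reflection.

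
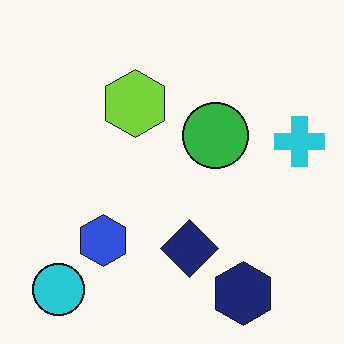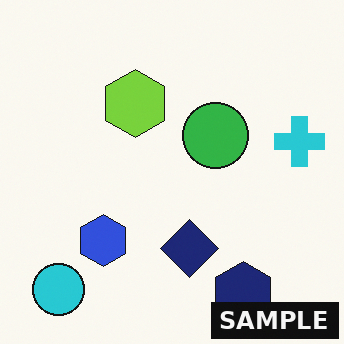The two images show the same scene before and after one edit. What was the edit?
It was watermarked with the text "SAMPLE" in the lower-right corner.

A dark label reading "SAMPLE" appears in the lower-right corner.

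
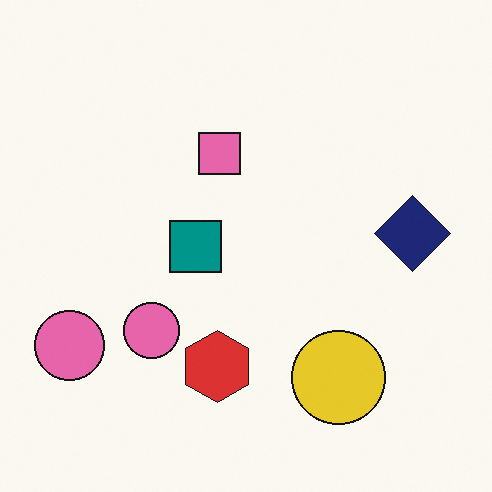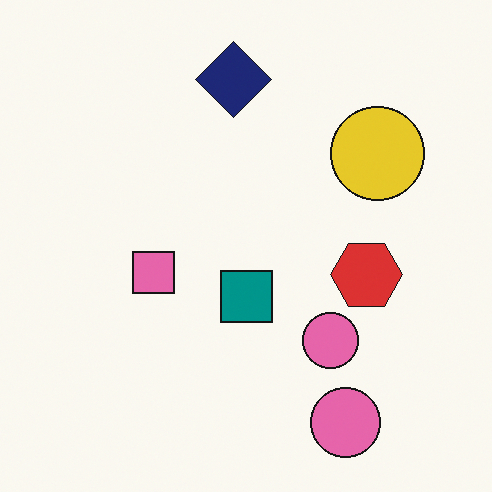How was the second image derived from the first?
The second image is the first rotated 90° counter-clockwise.

The navy diamond sits in the right of the first image and the top of the second — consistent with a whole-image 90° counter-clockwise rotation.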